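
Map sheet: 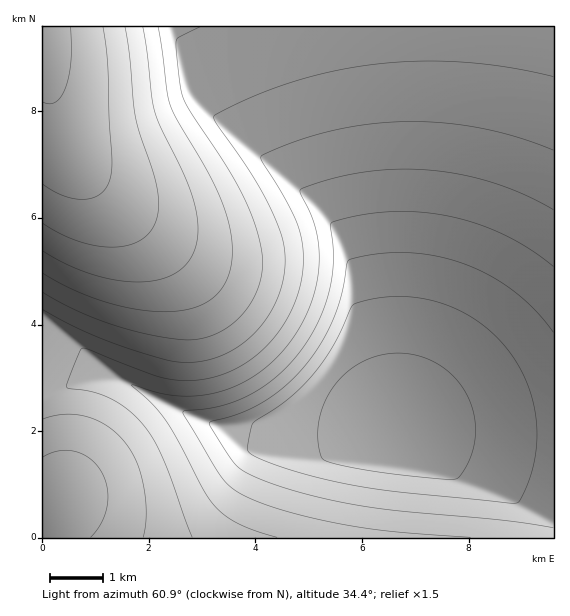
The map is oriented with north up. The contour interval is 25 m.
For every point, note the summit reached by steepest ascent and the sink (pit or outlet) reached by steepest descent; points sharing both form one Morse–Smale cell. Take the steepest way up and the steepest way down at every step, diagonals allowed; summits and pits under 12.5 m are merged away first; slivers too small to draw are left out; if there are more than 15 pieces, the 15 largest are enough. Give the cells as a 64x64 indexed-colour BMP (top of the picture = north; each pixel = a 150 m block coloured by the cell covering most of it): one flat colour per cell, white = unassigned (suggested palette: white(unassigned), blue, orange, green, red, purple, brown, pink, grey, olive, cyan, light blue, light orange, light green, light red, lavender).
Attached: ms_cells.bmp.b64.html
<image width="64" height="64" href="data:image/bmp;base64,Qk12CAAAAAAAAHYAAAAoAAAAQAAAAEAAAAABAAQAAAAAAAAIAAATCwAAEwsAABAAAAAAAAAA////ALR3HwAOf/8ALKAsACgn1gC9Z5QAS1aMAMJ34wB/f38AIr28AM++FwDox64AeLv/AIrfmACWmP8A1bDFACIiIiIiIiIiIiIiIiIiIiIiIiIiIiIiIiIiIiIiIiIiIiIiIiIiIiIiIiIiIiIiIiIiIiIiIiIiIiIiIiIiIiIiIiIiIiIiIiIiIiIiIiIiIiIiIiIiIiIiIiIiIiIiIiIiIiIiIiIiIiIiIiIiIiIiIiIiIiIiIiIiIiIiIiIiIiIiIiIiIiIiIiIiIiIiIiIiIiIiIiIiIiIiIiIiIiIiIiIiIiIiIiIiIiIiIiIiIiIiIiIiIiIiIiIiIiIiIiIiIiIiIiIiIiIiIiIiIiIiIiIiIiIiIiIiIiIiIiIiIiIiIiIiIiIiIiIiIiIiIiIiIiIiIiIiIiIiIiIiIiIiIiIiIiIiIiIiIiIiIiIiIiIiIiIiIiIiIiIiIiIiIiIiIiIiIiIiIiIiIiIiIiIiIiIiIiIiIiIiIiIiIiIiIiIiIiIiIiIiIiIiIiIiIiIiIiIiIiIiIiIiIiIiIiIiIiIiIiIiIiIiIiIiIiIiIiIiIiIiIiIiIiIiIiIiIiIiIiIiIiIiIiIiIiIiERERERIiIiIiIiIiIiIiIiIiIiIiIiIiIiIiIiIhEREREREREREREiIhEREREREREREiIiIiIiIiIiIiIRERERERERERERERERERERERERERESIiIiIiIiIiIhERERERERERERERERERERERERERERERIiIiIiIiIiIREREREREREREREREREREREREREREREREiIiIiIiIiEREREREREREREREREREREREREREREREREREiIiIiIhERERERERERERERERERERERERERERERERERERESIiIRERERERERERERERERERERERERERERERERERERERERERERERERERERERERERERERERERERERERERERERERERERERERERERERERERERERERERERERERERERERERERERERERERERERERERERERERERERERERERERERERERERERERERERERERERERERERERERERERERERERERERERERERERERERERERERERERERERERERERERERERERERERERERERERERERERERERERERERERERERERERERERERERERERERERERERERERERERERERERERERERERERERERERERERERERERERERERERERERERERERERERERERERERERERERERERERERERERERERERERERERERERERERERERERERERERERERERERERERERERERERERERERERERERERERERERERERERERERERERERERERERERERERERERERERERERERERERERERERERERERERERERERERERERERERERERERERERERERERERERERERERERERERERERERERERERERERERERERERERERERERERERERERERERERERERERERERERERERERERERERERERERERERERERERERERERERERERERERERERERERERERERERERERERERERERERERERERERERERERERERERERERERERERERERERERERERERERERERERERERERERERERERERERERERERERERERERERERERERERERERERERERERERERERERERERERERERERERERERERERERERERERERERERERERERERERERERERERERERERERERERERERERERERERERERERERERERERERERERERERERERERERERERERERERERERERERERERERERERERERERERERERERERERERERERERERERERERERERERERERERERERERERERERERERERERERERERERERERERERERERERERERERERERERERERERERERERERERERERERERERERERERERERERERERERERERERERERERERERERERERERERERERERERERERERERERERERERERERERERERERERERERERERERERERERERERERERERERERERERERERERERERERERERERERERERERERERERERERERERERERERERERERERERERERERERERERERERERERERERERERERERERERERERERERERERERERERERERERERERERERERERERERERERERERERERERERERERERERERERERERERERERERERERERERERERERERERERERERERERERERERERERERERERERERERERERERERERERERERERERERERERERERERERERERERERERERERERERERERERERERERERERERERERERERERERERERERERERERERERERERERERERERERERERERERERERERERERERERERERERERERERERERERERERERERERERERERERERERERERERERERERERERERERERERERERERERERERERERERERERERERERERERERERERERERERERERERERERERERERERERERERERERERERERERERERERERERERERERERERERERERERERERERERERERERERERERERERERERERERERERERERERERERERERERERERERERERERERERERERERERERERERERERERERERERERERERERERERERERERERERERERERERERERERERERERERERERERERERERERERERERERERERERERERERERERERERERERERERER"/>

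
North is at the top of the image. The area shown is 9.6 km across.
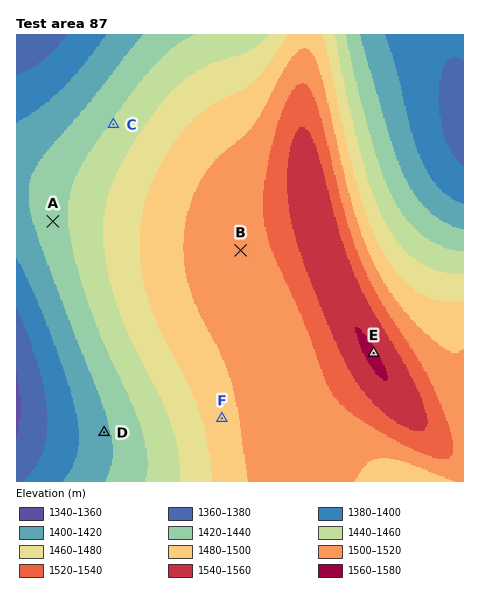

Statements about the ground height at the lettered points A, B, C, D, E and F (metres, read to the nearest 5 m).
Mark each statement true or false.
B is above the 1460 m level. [true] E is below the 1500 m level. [false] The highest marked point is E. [true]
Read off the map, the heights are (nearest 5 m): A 1430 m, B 1515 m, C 1440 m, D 1415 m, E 1560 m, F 1490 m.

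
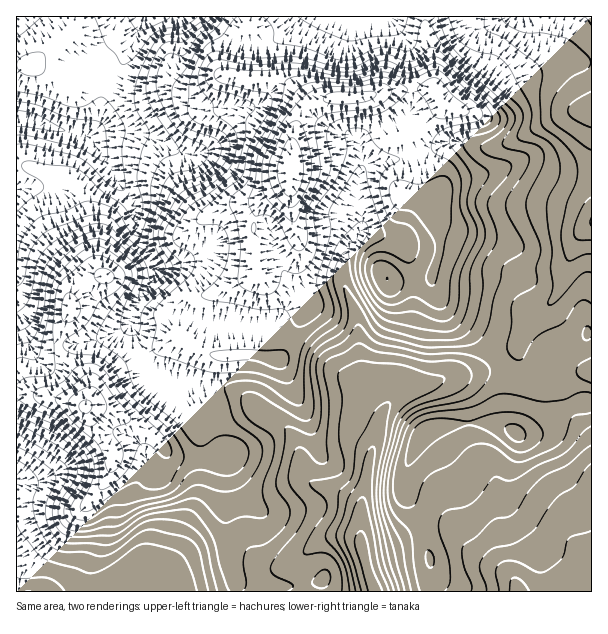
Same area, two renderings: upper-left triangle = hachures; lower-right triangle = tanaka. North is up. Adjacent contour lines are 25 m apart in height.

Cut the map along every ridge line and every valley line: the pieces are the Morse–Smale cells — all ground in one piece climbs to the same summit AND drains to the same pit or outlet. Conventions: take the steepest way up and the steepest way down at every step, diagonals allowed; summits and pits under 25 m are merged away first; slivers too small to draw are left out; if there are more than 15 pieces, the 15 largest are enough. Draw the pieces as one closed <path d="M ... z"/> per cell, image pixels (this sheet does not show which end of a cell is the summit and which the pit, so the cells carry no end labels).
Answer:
<path d="M431 88l-47 3-19 6-14 1-24 0-18 10-11 14-6 16-2 45-5 5-15 8-11 11-5 11-1 18 1 24 4 9-2 4-28 16-31 7-5 6-4 9-6 22 2 8-10-3-35 21 7 18 7 5 41 4 27 0 18 6 21 20 18 9 12 11 10 18 4 26 7 6 25 8 18 9 6 6 2-2 8-48 6-15 3-18 3-9 14-17 0-4-12-12-18-2-5-7-3-50-3-12-12-27 0-19 6-17 11-13 2-8-1-16-3-8 0-21 4-12 13-6 30-4 15-5-6-13-5-5 5-2 32-28-7-10z"/><path d="M27 392l-11 1 1 199 218-1 0-10-7-30-4-47 0-22 4-25-21 3-33-3-6-3-18-21-39-23-18-4-12 0-10-4z"/><path d="M231 76l-12 0-27 15-9 0-12-5-37 0-12-4-8-6-11 14-3 27-3 8-7 8-6 2 5 3 9 11 17 30 17 21 2 6 2 22 3 9 17 29 0 9-20 27-4 12 0 16 6 28 12-4 24-16 10 3-2-8 6-22 4-9 5-6 31-7 28-16 2-4-4-9-1-24 3-23 3-6 11-11 15-8 5-5 4-51 10-19 9-8-4-1-15-16-10-6-33-2z"/><path d="M591 403l-15 1-12 6-19 18-18 6-9 0-12-7-11-3-25-2-35 5-7 3-8 8-16 35-1 18 12 18 9 21 6 27 1 35 161-1z"/><path d="M138 358l-15 6-21 15-8 10-8 16 21 4 16 7 27 17 13 13 3 6 8 5 24 3 31-2-3 7-2 39 5 59 6 18 1 11 67 0-3-32 9-12 11-7 13-5 18 0 10 4-1-37-24-13-19-4-13-10-6-30-8-14-8-8-22-12-21-20-12-4-74-6-7-5z"/><path d="M21 118l-5 1 0 195 14 24 11 8 36-2 40-12 13-8 6-22 20-27-2-14-14-21-4-12-2-22-19-27-17-30-9-11z"/><path d="M528 162l-13 1-33 12-27 5-13 9-9 17 0 7 6 21 0 21-7 20 1 13 17 27 24 19 24 28 19-14 11-21 28-31 16-48 8-14 12-10-1-52-40-2z"/><path d="M425 16l-176 0-1 11-5 3-11 12-6 18 0 14 14 5 44 3 10 6 15 16 6 0 12-6 38-1 19-6 45-3 5 2 0-24-8-36z"/><path d="M498 362l-22 11-27 3-18 8-21 2-11 6-17 21-6 27-6 15-9 49 0 42 14 46 55-1-2-42-7-28-18-30 1-18 16-35 11-10 39-6 18 0 22 6-5-8 0-36z"/><path d="M419 154l-14 4-34 5-9 5-4 12 0 21 4 17-2 15 12-1 27 9 9 11 4 15 2 44-14 55 2 25 8-5 21-2 18-8 27-3 22-10-12-18-36-30-17-27-1-13 7-20 0-21-6-21 3-15-12-18z"/><path d="M591 16l-165 0 0 14 8 36 0 23 6 10 9 9 27 4 15-9 22-24 26-9 18-10 10-2 15 4 9 0z"/><path d="M591 224l-11 10-8 14-16 48-28 31-11 21-18 14 6 22 0 36 1 5 12 9 18-2 14-10 6-15-3-17 0-34 4-4 25-12 6-8 4 0z"/><path d="M567 58l-10 2-18 10-26 9-22 24-11 7-12 2-24-6-22 21-13 8 5 5 4 12 2 2 32-12 10 0 23 6 15-2 66-32 25-6 1-45z"/><path d="M372 232l-13 2-10 12-6 17 0 19 13 32 5 57 5 7 9 0 14 6 7 12 6-6-2-24 14-55-2-44-4-15-9-11z"/><path d="M248 16l-104 0-12 31-17 30 7 5 12 4 37 0 12 5 9 0 27-15 8 0-1-16 3-10 6-12 13-11z"/>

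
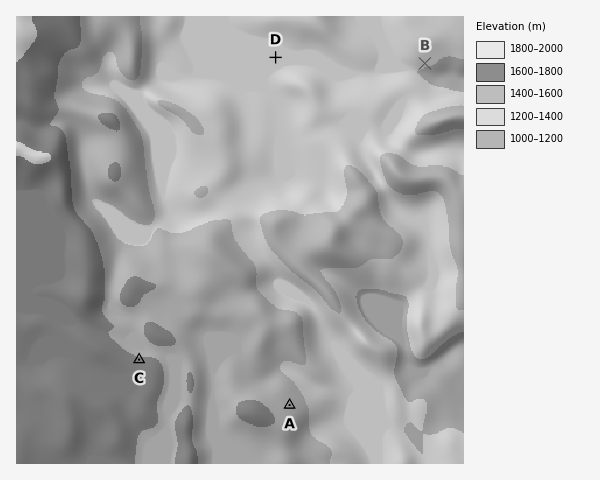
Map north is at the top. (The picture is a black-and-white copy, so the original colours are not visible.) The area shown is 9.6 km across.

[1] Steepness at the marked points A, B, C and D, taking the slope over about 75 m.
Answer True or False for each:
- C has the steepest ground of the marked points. False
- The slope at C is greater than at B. False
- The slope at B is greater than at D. True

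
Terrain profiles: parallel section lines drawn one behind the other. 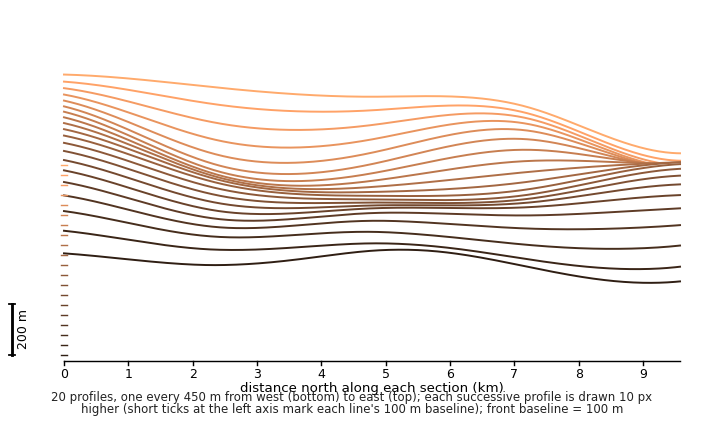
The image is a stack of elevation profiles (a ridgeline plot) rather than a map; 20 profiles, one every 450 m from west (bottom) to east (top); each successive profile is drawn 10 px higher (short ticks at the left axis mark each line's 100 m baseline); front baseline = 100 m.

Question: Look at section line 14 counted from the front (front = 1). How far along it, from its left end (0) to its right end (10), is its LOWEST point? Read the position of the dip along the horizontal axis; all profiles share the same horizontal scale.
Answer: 4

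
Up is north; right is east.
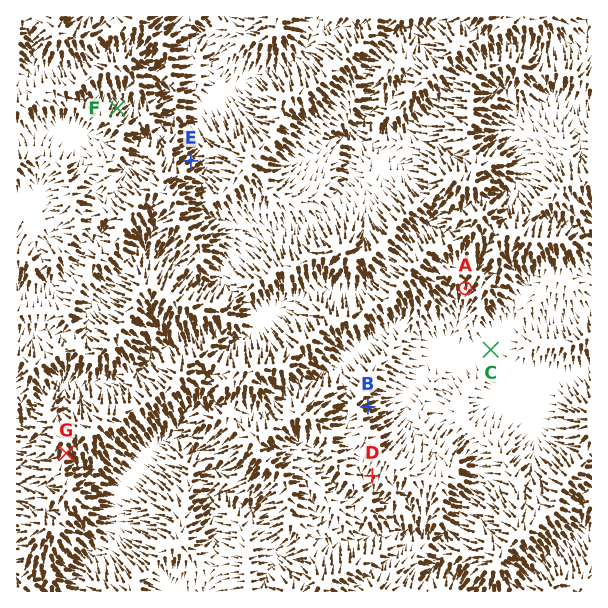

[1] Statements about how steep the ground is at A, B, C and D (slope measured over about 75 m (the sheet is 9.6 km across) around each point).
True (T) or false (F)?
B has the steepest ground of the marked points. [T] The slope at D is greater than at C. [T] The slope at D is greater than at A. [F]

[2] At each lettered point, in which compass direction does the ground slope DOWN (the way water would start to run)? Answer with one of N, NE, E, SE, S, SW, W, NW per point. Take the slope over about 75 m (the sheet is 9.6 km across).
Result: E NE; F NE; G SE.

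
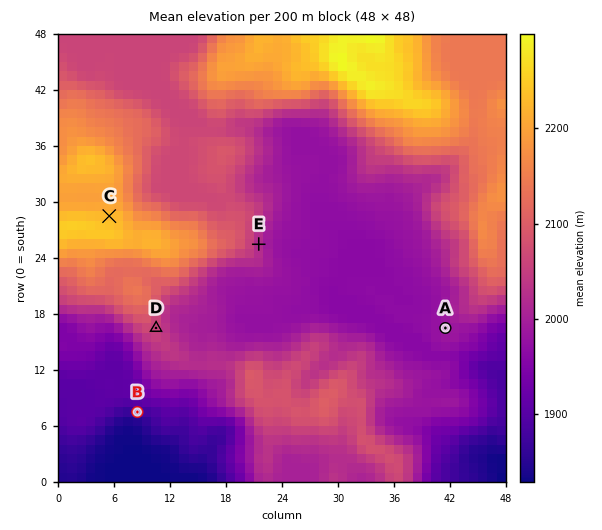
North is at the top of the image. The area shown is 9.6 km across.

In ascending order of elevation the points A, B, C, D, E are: B A E D C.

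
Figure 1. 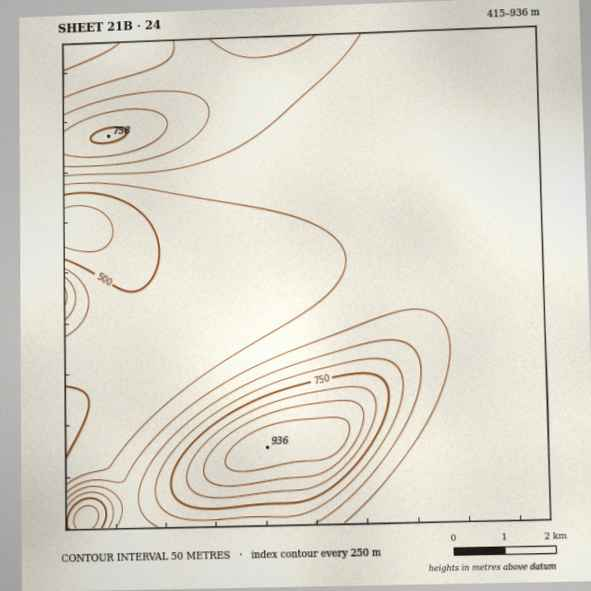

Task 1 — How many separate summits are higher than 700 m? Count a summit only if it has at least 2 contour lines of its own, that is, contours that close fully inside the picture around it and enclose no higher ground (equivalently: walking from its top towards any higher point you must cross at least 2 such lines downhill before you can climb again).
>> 1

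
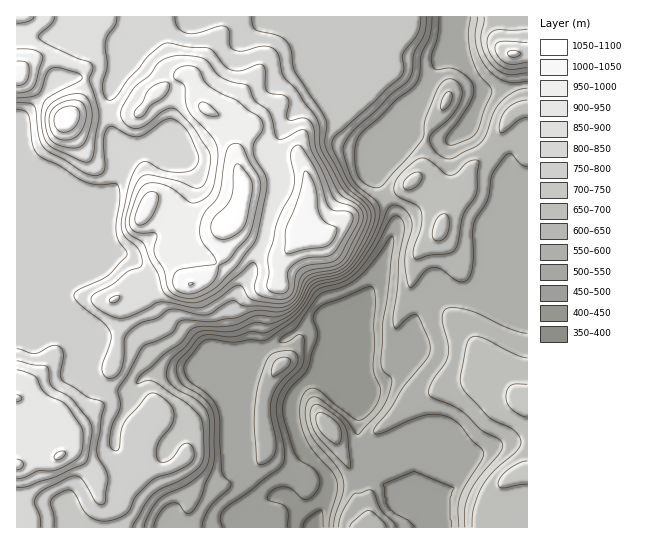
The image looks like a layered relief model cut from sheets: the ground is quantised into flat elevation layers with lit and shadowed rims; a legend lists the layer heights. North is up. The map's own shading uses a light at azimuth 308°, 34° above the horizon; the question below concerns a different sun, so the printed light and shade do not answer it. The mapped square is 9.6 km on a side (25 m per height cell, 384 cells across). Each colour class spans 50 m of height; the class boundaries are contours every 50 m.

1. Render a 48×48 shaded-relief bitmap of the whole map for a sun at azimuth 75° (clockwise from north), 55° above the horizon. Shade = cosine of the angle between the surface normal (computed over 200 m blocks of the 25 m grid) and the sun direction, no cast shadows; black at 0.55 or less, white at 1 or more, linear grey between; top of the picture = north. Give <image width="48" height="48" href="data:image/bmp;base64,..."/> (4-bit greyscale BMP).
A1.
<image width="48" height="48" href="data:image/bmp;base64,Qk32BAAAAAAAAHYAAAAoAAAAMAAAADAAAAABAAQAAAAAAIAEAAATCwAAEwsAABAAAAAAAAAAAAAAABEREQAiIiIAMzMzAERERABVVVUAZmZmAHd3dwCIiIgAmZmZAKqqqgC7u7sAzMzMAN3d3QDu7u4A////ALvLqYiJrMqZq7qpqqu5UCaKzbmZYjeZmavLmHeKvMuYq7qqmaqqciec25mZYjeZmau6l2eau7qYm7qqqqmZlTacypmZczaJmZmpl2iqqqqZqrqqqpiJpzabuZmZhTV4mYmIh3mqqqmZq7uqqpmapzerqZmZl0NXiKqIiJu6mqmZrNyomaqqlDm6mZmZmGRFeLqImsy6iaqZveyoeby5Umu5mZmZmHVVZ6mIm925iaqZvuyYad2mE6yomZmZmGZmZ5mZm93JiaqZveyXat2BBs2YmZmZhlZmZpmYm93JiJqqveyXa+xQK+2GiZmYZVZmZ5mYrMy6iJq7veyXfOtAfNyEWJmHZVZnd5qqzcu7qIq8zeuXe9tUvbmWRYiHdmZ3iKu8zLq7qIvMzcmYasuIu5mXRGiId3eIibvMu6mbuqzdy5mYaLupmZmXVWd3d3iImbvMupeKy7zduZmZZZq7mZmWV3d3d3iZmrqrupd6y6vMuZmZdXzcqZmFWJd3Zniaqqqauph6u6qrupmJiIrcqZmFWKh2ZnmqqqmZqZiJupmruWVoiaqruZmVSKhmZ4mqqqmZmZh4qpmrlTRneJqruZmFSJhmeJqqqpmZmYZXmZqoVGeIZWe8qZmWR5hniaqqmZmZmFRomalzNpmHQ0acuZmWRYh4maqZmZmZh2Z5qpYhR5mFM1iruZmXRHmImZmZmZmZiId4qoIEiqqVRYzadnmXU2mZmZmZmZmZmZh2inI3mruoZZzIM1mpY1mYiJmZmZmZmZmHd0JpmaqqdYqmRXm7cziYiaqZmZmZmZmYcxSJmIm7hmmXeLu8kyaIirqZmZmZmZmHQjaJh3irp2eIm8zMtRR4q7qZmZmZmZmDA3iJhWiryVZ5q8zMyCNYvLqZmZmZmZlxBZmZdWis2maKu73u2UNYvLqZmZmZmZmCBKuphmec23V6y73/2ERoq7qZmZmZmZmEApuql2aL3IVq3czux1eImrupmZmZmZiFEou7p0V63aVK3u3bhWmZmby5mYmZl2eHRIq7pjN63aVK7/7aZGmqmay5mZmYZFm6d6uphSN83ZVs7/7JhVi7qKu6mIh0NIvKiKqZdCON24WN/+25mFerqIqqh4YxN6zKiJmYYzWcyoeu/ty5mYesqHeah3QAWc3JaJmXQ1ebu6iu7bu5mYibqYZpmWIAa922WKqEI2iavMmd7LuqmZeKqoZHmlEAfO2mWKpzJYmrvMqs26qqqZdoq5dGmUMSa+63aJmFWKq8y7vNypmquphmrLhVeGeXac23VomXebu8y6vduZiauql1nMl2eKu6may4ZnmYmruru7zcqZiJqquXnMl2eLzKiKu5dmeIq8upq8zLmZiIq8y5m6YzV7zKmavKh2eJrMypm8zKmZiJq83LqXIBVqu7uqu7mHeZq8upmsy6mZiJqszLqEADiaq7qZq6mYiqqau6mru6mZiZmazMpyA4mpqqmZmqqZmqmZq7qqqpmZmZiKzdtzJpmZmrqZmqqpmqmZqruqqZmZmZiJztuEJpmQ=="/>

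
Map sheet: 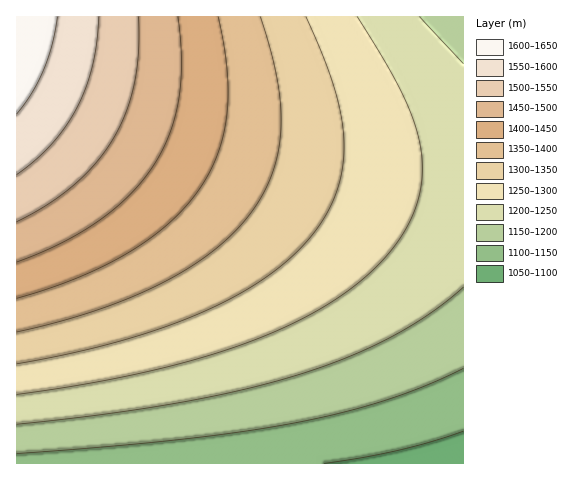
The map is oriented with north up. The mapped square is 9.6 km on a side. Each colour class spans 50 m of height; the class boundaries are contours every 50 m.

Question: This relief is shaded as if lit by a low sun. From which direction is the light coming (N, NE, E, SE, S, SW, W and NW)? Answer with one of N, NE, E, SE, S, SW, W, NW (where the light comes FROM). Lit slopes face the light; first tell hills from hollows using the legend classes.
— N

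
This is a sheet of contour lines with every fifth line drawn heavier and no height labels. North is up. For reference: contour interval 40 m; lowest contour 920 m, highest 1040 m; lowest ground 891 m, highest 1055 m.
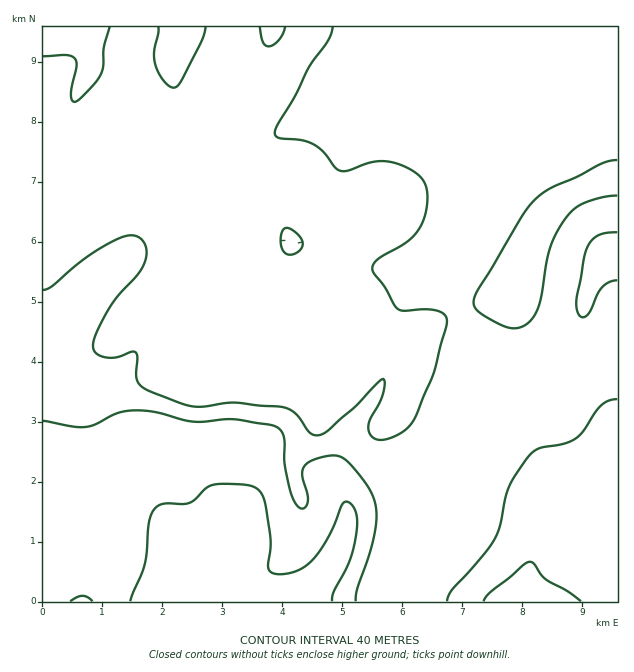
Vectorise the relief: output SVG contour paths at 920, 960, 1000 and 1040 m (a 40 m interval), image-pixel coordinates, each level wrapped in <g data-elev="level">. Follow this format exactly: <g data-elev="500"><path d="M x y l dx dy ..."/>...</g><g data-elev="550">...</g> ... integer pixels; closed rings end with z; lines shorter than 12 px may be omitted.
<g data-elev="920"><path d="M70 601l12-5 6 1 5 4"/><path d="M130 601l14-36 5-42 5-13 9-6 21 0 6-1 18-16 6-2 10-1 27 2 6 3 5 5 4 11 4 33-2 30 3 4 4 2 18-2 9-4 8-5 9-11 9-14 15-34 4-2 5 3 4 6 1 8-2 24-7 21-15 28-1 9"/><path d="M484 601l7-10 33-27 6-2 5 3 10 14 23 12 13 10"/></g><g data-elev="960"><path d="M447 601l5-12 27-29 15-20 6-14 9-39 20-31 10-8 24-4 12-5 8-7 18-26 7-5 9-2"/><path d="M43 421l30 6 12 0 10-3 24-11 20-3 18 2 36 10 40-3 41 7 6 3 3 6 2 7 0 21 5 27 6 15 6 4 5-4 1-6-6-24 2-9 7-5 14-5 10-1 8 3 9 8 15 20 7 12 2 12 0 12-2 16-16 50-2 13"/></g><g data-elev="1000"><path d="M43 290l9-4 28-24 26-17 19-9 6-1 6 1 6 5 3 6 0 8-2 9-6 10-19 20-9 13-14 26-3 13 4 8 10 4 11-1 13-5 5 0 1 6-1 20 3 6 4 4 34 14 16 4 10 1 30-4 51 4 12 7 14 19 7 2 11-5 28-24 21-23 6-4 2 3-2 11-4 10-10 18-1 6 2 6 4 5 9 2 12-4 12-7 9-12 17-41 13-49 1-8-4-6-9-3-10-1-20 2-6-2-4-5-9-17-11-14-2-5 2-4 4-5 29-17 12-13 5-10 3-12 0-12-2-11-5-7-7-6-12-6-12-3-16 0-24 8-9 1-5-3-12-17-9-6-12-5-22-2-5-3 0-5 3-6 17-28 15-30 18-26 5-13"/><path d="M290 255l-6-3-3-8 0-10 5-6 4 1 6 4 5 5 2 5-3 7z"/><path d="M617 232l-12 1-7 3-6 4-5 7-3 11-7 40 0 11 3 7 4 1 5-4 9-19 5-8 7-4 7-2"/><path d="M617 160l-15 3-25 14-24 10-11 6-9 8-11 15-45 75-3 10 2 8 11 9 21 9 10 1 9-4 6-7 5-10 11-57 6-15 10-16 9-10 9-5 19-7 15-1"/></g><g data-elev="1040"><path d="M43 56l24-1 8 3 2 8-6 30 2 5 3 1 16-16 9-13 2-7 1-18 6-21"/><path d="M158 27l0 6-4 19 1 12 8 16 6 6 4 2 5-2 4-7 20-38 4-14"/><path d="M260 27l3 16 3 3 3 0 5-1 6-6 5-12"/></g>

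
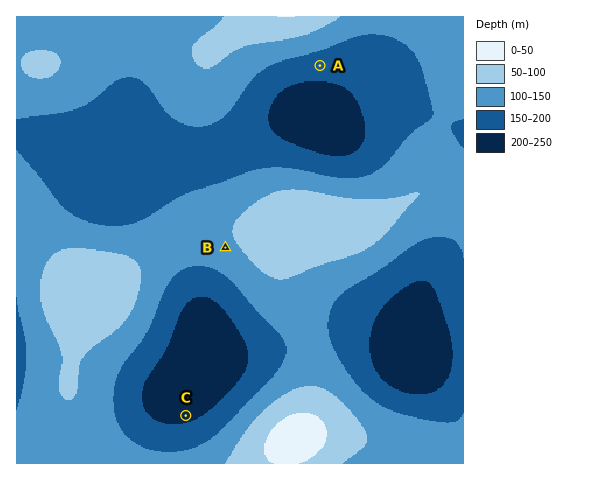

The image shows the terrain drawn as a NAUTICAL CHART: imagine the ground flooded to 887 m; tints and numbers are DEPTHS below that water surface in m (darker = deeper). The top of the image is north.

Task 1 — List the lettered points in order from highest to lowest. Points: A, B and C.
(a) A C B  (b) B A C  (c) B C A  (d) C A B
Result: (b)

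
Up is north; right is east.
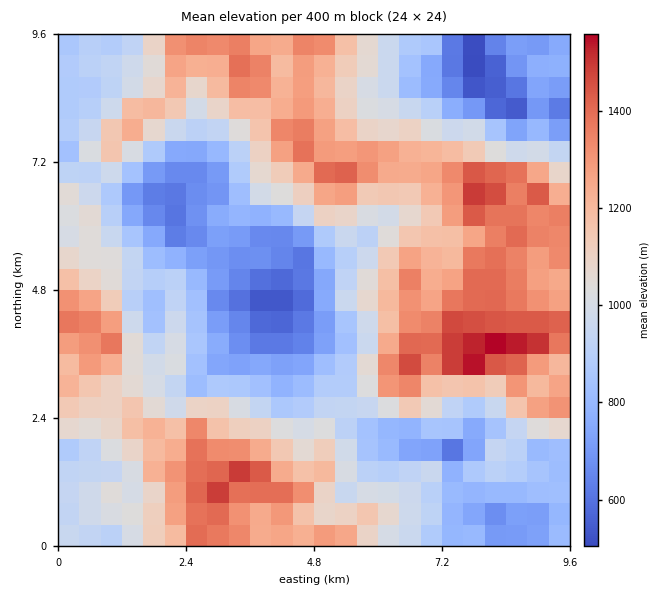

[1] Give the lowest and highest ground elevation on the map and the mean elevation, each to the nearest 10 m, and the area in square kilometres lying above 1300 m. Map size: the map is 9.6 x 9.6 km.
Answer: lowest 490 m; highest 1590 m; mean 1030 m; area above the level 16.8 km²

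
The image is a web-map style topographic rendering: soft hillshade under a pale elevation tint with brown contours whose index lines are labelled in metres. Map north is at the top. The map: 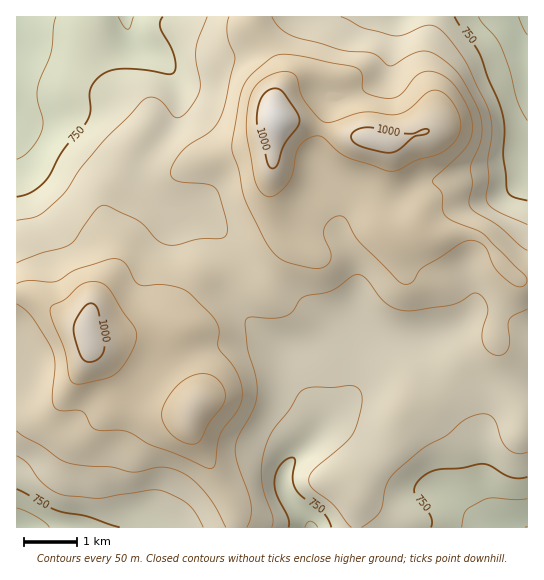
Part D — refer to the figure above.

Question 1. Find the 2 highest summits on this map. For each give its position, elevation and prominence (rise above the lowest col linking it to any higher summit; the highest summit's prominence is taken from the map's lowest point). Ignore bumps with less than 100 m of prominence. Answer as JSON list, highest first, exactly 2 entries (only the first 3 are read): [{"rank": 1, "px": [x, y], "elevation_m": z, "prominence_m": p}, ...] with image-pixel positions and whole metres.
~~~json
[{"rank": 1, "px": [277, 118], "elevation_m": 1044, "prominence_m": 403}, {"rank": 2, "px": [89, 339], "elevation_m": 1016, "prominence_m": 145}]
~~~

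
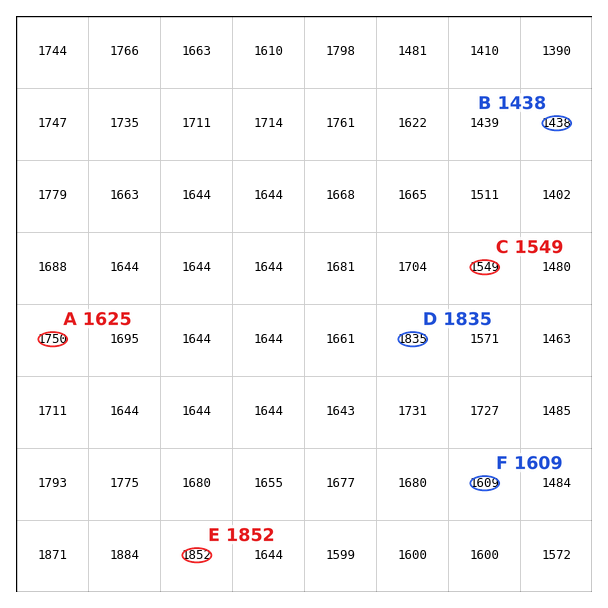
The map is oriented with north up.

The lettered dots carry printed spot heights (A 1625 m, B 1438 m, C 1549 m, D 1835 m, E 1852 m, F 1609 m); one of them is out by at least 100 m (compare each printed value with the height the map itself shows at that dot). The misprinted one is A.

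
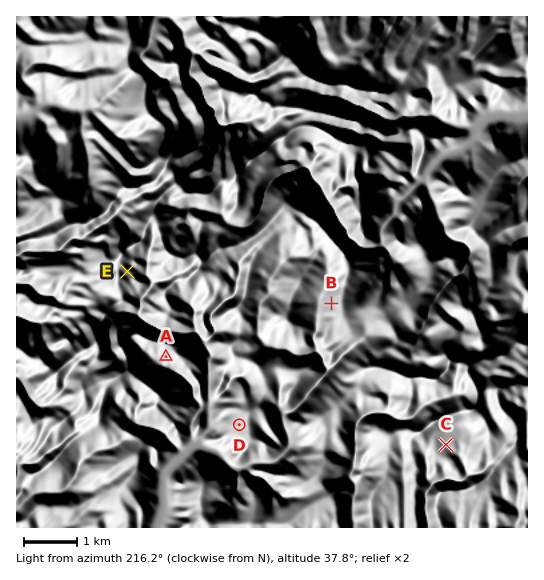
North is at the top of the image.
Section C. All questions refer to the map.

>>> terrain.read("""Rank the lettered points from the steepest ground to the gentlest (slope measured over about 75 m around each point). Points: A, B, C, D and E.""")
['A', 'E', 'D', 'B', 'C']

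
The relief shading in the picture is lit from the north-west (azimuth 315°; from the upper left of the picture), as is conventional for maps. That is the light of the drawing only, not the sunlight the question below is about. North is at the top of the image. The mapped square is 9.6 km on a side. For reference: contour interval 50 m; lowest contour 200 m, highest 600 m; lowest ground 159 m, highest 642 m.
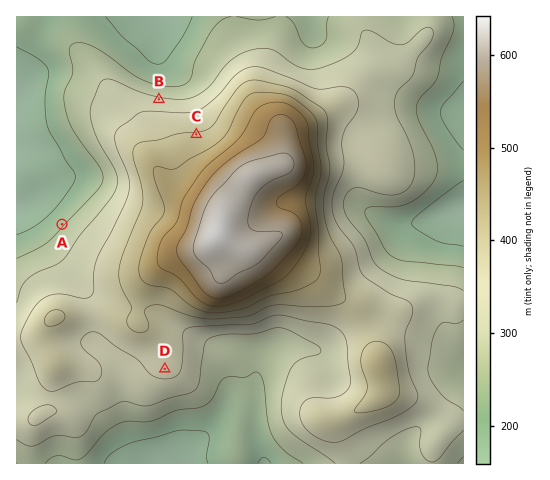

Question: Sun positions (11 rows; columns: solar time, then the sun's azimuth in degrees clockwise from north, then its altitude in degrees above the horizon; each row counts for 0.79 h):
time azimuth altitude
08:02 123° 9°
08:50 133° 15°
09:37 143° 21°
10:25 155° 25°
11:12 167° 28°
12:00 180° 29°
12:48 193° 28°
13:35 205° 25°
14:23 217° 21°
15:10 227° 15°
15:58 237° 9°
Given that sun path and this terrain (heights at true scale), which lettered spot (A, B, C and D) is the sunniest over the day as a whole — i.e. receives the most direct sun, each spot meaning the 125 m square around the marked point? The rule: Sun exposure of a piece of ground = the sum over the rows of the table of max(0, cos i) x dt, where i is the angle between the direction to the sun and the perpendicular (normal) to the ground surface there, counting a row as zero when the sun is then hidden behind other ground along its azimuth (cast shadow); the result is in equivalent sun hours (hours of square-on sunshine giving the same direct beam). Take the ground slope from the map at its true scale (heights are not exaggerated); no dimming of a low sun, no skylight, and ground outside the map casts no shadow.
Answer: D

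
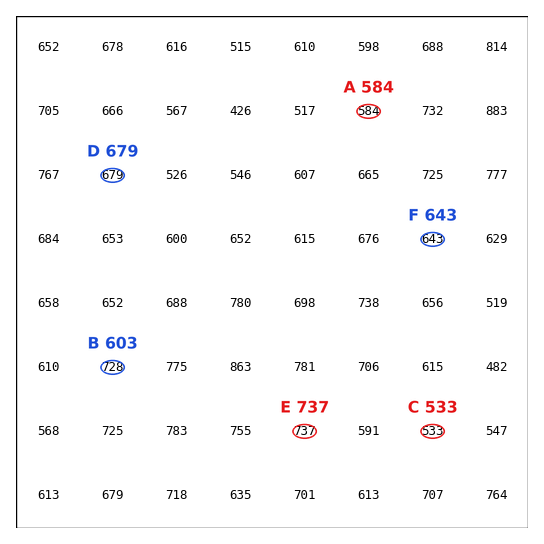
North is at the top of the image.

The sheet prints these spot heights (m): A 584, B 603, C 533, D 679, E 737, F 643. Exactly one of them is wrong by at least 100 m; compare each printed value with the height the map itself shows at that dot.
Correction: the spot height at B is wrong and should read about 728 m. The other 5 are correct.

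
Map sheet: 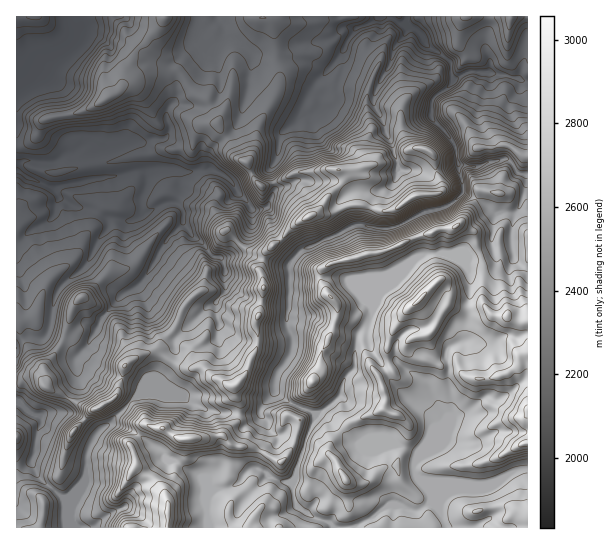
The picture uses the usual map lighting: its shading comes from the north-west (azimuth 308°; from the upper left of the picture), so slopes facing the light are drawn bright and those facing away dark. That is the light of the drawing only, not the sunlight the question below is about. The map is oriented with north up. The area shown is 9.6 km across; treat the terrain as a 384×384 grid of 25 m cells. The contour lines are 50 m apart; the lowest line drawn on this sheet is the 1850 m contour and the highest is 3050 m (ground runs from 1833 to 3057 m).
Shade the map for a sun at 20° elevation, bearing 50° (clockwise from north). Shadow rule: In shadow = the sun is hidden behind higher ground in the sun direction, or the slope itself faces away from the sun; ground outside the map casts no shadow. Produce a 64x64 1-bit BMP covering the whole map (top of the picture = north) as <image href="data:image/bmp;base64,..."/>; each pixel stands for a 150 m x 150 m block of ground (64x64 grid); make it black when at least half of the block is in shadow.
<image width="64" height="64" href="data:image/bmp;base64,Qk0+AgAAAAAAAD4AAAAoAAAAQAAAAEAAAAABAAEAAAAAAAACAAATCwAAEwsAAAIAAAAAAAAA////AAAAAAAB2AAAAAAAAAH5QAAGAAAAIP+AAAAAAAAg/wAAEwAAAAX7AAADwAAAGfgAAAOAAAA4/AAD24AAAHj8AAeRAAAcOHx49wgAAAc8PP/4CAAAAxwd/kAIAAAADgPgAAAAAAQOD4AAgA+ADj/sAAGADwAG/+AB4IgAAAD/AAfw/AAAAPgAB+D4CAMA4HAPwPgcA7DgcB+A8DgDAIA4GABwOAIAgDgAAHgwwACAEAAAPCWABIAQAAA8BAAAmBgAHHwEAAAcOAA8fAYAGAwQABx+BAAoDAAwHH8FAGAOABBofwAAAAYAAAx+AAAAAAAAPnwAAAAAAAA8PAAAAAAAADw8AAAAAAACPBjwAAAAAAbwAAgAAAAAB/8AAGAAAAAH0DgAPAAAAAfCP/AUAgAAB4b//4AAAAAGAsD/wAAAAAcPwH3wAAAAAD+AAH4AAAAHfoAAGYAAAAP+wAABgDgAA/xfAAGA4AAT+AcAgYMAAD/4AAHz/0AAPeAAAfP+AAABgAGBA4AAABwAAAEHAMeB3AAAAgcA5+OYAAACHwAB95AAAGYeAAADAAAAZAwAAQIAAAAgAAABwAAAABAAAAHAAAAAAAAAAMAAAAAAAxwAAAAAAAAD+AAAAAAAAQcYAAAAAAAAHhgAGAAAAAA8OAA4AAAAADwYADgAAAAAfhgAMAAAAAFsCA=="/>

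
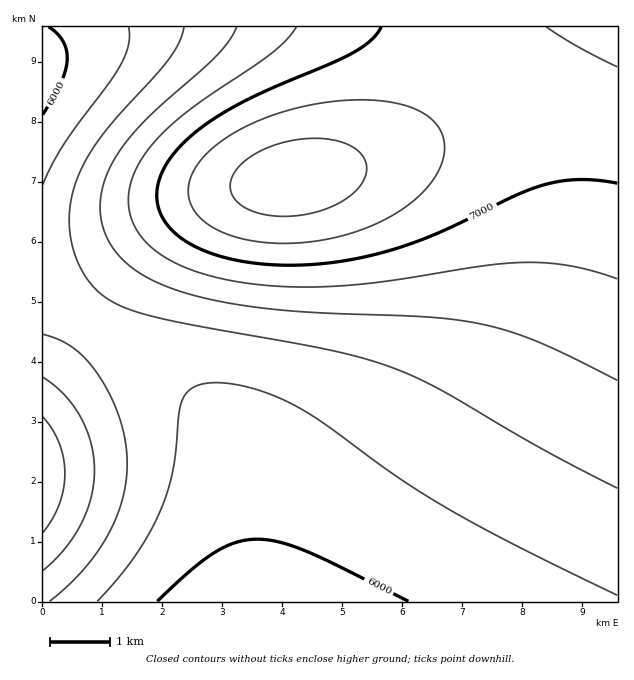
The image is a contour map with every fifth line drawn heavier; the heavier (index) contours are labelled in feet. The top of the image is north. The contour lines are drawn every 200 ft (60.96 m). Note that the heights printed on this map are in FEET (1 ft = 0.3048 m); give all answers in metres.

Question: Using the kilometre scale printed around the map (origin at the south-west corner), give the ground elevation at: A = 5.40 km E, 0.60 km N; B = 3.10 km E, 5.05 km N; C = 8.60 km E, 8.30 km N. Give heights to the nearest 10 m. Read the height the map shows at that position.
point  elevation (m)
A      1840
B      2020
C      2170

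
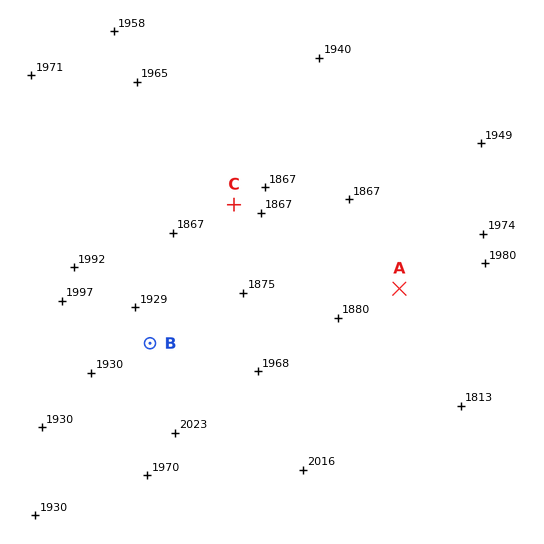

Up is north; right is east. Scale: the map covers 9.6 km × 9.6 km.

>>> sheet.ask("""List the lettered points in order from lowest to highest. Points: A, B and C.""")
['C', 'A', 'B']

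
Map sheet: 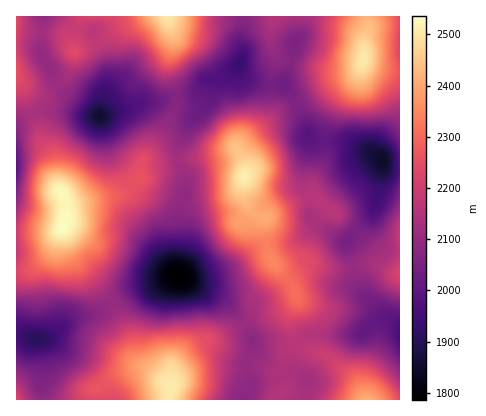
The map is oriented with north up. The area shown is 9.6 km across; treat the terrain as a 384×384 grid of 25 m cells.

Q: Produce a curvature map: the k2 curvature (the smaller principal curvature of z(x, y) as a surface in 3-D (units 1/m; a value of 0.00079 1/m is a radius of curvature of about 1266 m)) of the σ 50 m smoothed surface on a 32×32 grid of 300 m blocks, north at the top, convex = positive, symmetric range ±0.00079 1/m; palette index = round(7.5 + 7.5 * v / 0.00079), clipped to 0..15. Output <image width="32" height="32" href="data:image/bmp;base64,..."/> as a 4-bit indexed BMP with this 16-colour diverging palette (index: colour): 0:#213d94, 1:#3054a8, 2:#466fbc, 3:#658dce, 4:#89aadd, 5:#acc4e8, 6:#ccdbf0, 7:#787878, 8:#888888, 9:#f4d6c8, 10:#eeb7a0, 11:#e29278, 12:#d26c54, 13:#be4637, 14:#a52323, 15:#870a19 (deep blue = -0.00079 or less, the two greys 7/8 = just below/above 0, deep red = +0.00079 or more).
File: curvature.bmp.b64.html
<image width="32" height="32" href="data:image/bmp;base64,Qk12AgAAAAAAAHYAAAAoAAAAIAAAACAAAAABAAQAAAAAAAACAAATCwAAEwsAABAAAAAAAAAAlD0hAKhUMAC8b0YAzo1lAN2qiQDoxKwA8NvMAHh4eACIiIgAyNb0AKC37gB4kuIAVGzSADdGvgAjI6UAGQqHAFE0eaYzd3dVUkNphjNnmZkyQ3qERkurtmNERnVDJXmURGRERmlXiZZVNHhkRVWYZTV1MzWJdrp0JTRWdYZjd2YgEkZniFeHYndhN3ZnUhJVABFJZVdWeWa1QERDIgACUxZEA0VWZElaVDN3dDWHMkNZdDEjNDQlVAIGVmqFiVQxU0IzQ1UhIiAiVySLhlYiJog3eGUjMyIRRGJESFMzQ2qHSXllVEQkBGZVqVZWdFRZU4lWV4VEIRMgBqqEeVJnQzV1Y3p4MkRBWWFVNJgwZmF2nLdGg0NmQHiWMzAyAERSd4qrdEODdzFdtplzIkMQJXQ2iFY1ZEVBQyZ9gga7QAUyZXd0V5hTMmdkFkI3eEECOe22c2VmVBNYiEAiZ2RFAEqtl1NWuWMhaNyEEJdDZgAlVWYyRnZwQVJp2TBVZGUAUiNYMljJUUJ3RphgRWVBAEloVhJYdmMEbcZlIDQzEREndkMRNYdVAFzaNDEUIBMDM0MAACEkZSAFhVZRMzRXMkNWRAJDIjhUATRGUTV4qER2VXcTZzITNkQSIxFJabtFaSNkMVYlMRA0UjMEaVmYVWUAJmAhVXQgEQN3IohHukZRA9pjcCSYVSQBd1B1WatkMQeYRXMXjId0AGcwREaZZiQKYyVlNYiEcwR3QAZHdWdDFjMSUme4hCUjiVUVZ3up"/>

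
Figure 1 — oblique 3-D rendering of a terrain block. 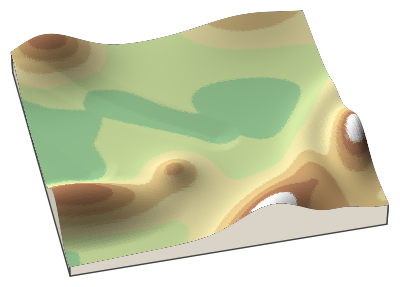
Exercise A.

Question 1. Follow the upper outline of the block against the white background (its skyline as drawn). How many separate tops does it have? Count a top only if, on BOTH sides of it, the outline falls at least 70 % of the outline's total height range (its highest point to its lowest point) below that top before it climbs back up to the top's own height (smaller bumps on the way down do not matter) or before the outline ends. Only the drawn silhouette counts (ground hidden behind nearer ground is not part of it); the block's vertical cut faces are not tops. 0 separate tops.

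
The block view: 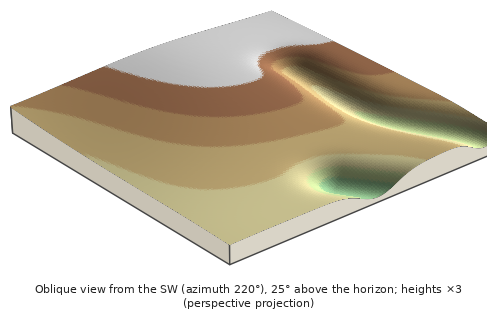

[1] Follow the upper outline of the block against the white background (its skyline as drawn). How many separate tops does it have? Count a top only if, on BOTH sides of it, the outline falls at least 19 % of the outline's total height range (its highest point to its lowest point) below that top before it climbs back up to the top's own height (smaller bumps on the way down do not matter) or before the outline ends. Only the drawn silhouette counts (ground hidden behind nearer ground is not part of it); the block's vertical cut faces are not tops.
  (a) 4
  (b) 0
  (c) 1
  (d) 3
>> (c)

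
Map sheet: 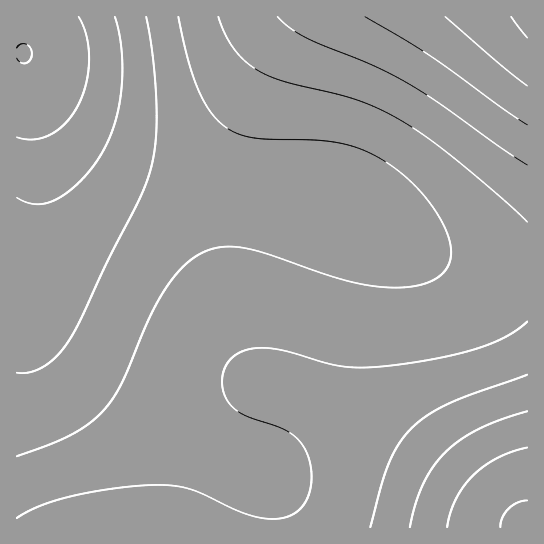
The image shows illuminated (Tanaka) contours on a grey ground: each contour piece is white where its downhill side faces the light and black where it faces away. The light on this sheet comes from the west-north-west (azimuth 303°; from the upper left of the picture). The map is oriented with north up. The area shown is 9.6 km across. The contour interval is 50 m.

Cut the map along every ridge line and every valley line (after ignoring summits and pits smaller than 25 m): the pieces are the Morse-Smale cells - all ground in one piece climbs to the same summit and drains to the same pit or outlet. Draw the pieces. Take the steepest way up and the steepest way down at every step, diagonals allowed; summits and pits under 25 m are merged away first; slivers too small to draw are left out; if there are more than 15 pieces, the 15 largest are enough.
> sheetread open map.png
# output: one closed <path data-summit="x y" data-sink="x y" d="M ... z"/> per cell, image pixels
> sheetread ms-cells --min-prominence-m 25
<path data-summit="522 523" data-sink="23 53" d="M26 63l-1 8 8 52 4 46 0 73-5 72 7 20 16 21 40 33 59 39 64 33 44 19 7 8 3 8 3 33 253-1-1-255-44-1-34-8-28-12-64-39-22-9-26-6-123-16-35-8-26-9-35-19-33-28-22-32z"/><path data-summit="527 17" data-sink="23 53" d="M527 16l-510 0-1 37 8 1 11 31 22 32 33 28 35 19 26 9 35 8 123 16 26 6 22 9 64 39 28 12 34 8 44 1z"/><path data-summit="106 527" data-sink="23 53" d="M23 53l-7 1 0 473 258 1-1-27-4-14-7-8-24-10-57-28-55-32-56-41-17-15-14-19-7-20 5-72 0-73z"/>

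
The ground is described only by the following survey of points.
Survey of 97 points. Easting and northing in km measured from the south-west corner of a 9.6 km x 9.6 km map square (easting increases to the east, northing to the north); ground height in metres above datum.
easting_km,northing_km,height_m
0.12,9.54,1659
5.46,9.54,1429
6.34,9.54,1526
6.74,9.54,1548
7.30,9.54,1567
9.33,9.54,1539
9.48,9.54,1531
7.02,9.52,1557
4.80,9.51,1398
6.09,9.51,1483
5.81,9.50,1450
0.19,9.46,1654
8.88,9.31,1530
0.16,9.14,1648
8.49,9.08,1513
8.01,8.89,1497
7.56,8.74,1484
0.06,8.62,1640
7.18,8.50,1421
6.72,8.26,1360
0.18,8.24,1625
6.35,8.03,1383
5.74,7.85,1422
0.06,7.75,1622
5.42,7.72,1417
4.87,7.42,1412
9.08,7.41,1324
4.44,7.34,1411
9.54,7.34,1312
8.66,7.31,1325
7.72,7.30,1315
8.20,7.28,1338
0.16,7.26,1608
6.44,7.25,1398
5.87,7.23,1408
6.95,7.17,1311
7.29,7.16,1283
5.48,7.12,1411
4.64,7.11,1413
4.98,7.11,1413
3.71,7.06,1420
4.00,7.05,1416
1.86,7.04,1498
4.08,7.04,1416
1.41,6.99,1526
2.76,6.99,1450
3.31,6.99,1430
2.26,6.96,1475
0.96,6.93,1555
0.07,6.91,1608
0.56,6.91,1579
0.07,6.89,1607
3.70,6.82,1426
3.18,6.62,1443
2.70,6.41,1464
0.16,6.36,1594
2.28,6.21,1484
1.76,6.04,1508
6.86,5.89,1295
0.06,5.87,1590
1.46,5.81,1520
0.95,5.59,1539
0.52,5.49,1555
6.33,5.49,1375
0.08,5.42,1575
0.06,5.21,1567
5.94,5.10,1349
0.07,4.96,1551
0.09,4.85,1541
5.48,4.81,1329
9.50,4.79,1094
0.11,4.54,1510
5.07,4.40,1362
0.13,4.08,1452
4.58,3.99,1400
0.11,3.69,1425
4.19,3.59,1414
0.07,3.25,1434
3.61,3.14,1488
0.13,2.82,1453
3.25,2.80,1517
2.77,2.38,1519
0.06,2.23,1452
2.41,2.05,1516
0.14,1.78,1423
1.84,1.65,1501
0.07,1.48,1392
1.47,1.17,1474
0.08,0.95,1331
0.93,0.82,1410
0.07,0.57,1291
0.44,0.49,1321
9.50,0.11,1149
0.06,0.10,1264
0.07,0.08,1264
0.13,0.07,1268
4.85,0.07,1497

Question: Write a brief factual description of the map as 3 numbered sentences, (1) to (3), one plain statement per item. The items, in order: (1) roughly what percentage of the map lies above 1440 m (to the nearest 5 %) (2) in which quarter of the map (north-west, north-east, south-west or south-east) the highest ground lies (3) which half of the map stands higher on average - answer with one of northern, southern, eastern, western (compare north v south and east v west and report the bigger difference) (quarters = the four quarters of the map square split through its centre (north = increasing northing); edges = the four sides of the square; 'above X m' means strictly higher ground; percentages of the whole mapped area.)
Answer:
(1) Ground above 1440 m makes up about 45 % of the sheet.
(2) Look to the north-west quarter for the highest ground.
(3) On average the western half of the map is the higher ground.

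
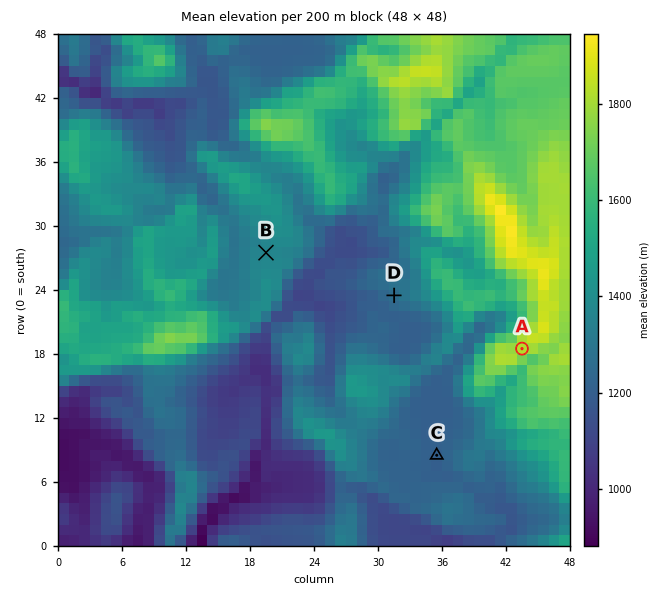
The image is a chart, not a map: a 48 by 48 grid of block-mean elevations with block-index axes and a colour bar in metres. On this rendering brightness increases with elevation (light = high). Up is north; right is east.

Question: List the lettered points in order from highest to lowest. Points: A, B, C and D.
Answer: A B D C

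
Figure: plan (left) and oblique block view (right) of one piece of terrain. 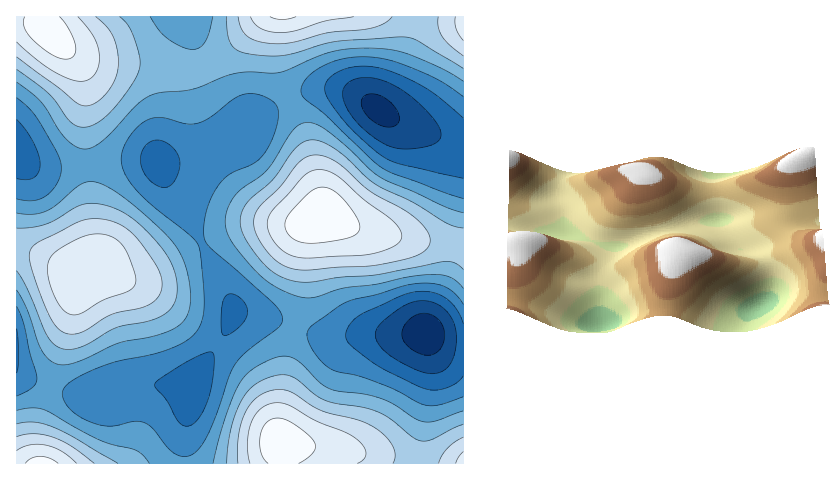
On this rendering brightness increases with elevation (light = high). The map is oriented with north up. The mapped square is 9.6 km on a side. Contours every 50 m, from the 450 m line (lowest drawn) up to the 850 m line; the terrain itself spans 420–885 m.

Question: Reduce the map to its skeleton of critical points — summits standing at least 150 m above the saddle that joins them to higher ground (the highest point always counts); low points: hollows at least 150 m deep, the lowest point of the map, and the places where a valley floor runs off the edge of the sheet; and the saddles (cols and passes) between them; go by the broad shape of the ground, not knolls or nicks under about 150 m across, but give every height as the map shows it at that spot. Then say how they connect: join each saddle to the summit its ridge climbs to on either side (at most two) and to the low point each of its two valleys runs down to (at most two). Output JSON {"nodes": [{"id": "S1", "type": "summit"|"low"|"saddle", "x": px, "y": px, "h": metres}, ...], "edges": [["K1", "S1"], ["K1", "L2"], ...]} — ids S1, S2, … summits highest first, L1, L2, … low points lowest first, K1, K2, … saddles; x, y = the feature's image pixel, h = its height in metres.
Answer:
{"nodes": [
{"id": "S1", "type": "summit", "x": 283, "y": 445, "h": 885},
{"id": "S2", "type": "summit", "x": 320, "y": 216, "h": 885},
{"id": "S3", "type": "summit", "x": 46, "y": 28, "h": 880},
{"id": "S4", "type": "summit", "x": 41, "y": 463, "h": 869},
{"id": "S5", "type": "summit", "x": 283, "y": 17, "h": 859},
{"id": "S6", "type": "summit", "x": 89, "y": 266, "h": 847},
{"id": "L1", "type": "low", "x": 426, "y": 333, "h": 420},
{"id": "L2", "type": "low", "x": 378, "y": 110, "h": 433},
{"id": "K1", "type": "saddle", "x": 454, "y": 244, "h": 723},
{"id": "K2", "type": "saddle", "x": 201, "y": 67, "h": 661},
{"id": "K3", "type": "saddle", "x": 89, "y": 165, "h": 637},
{"id": "K4", "type": "saddle", "x": 49, "y": 386, "h": 612},
{"id": "K5", "type": "saddle", "x": 288, "y": 99, "h": 610},
{"id": "K6", "type": "saddle", "x": 295, "y": 327, "h": 607},
{"id": "K7", "type": "saddle", "x": 201, "y": 243, "h": 599},
{"id": "K8", "type": "saddle", "x": 208, "y": 152, "h": 567},
{"id": "K9", "type": "saddle", "x": 218, "y": 344, "h": 553}],
"edges": [["K1", "S2"], ["K1", "L1"], ["K1", "L2"], ["K2", "S3"], ["K2", "S5"], ["K2", "L1"], ["K3", "S3"], ["K3", "S6"], ["K3", "L1"], ["K4", "S4"], ["K4", "S6"], ["K4", "L1"], ["K5", "S2"], ["K5", "S5"], ["K5", "L1"], ["K5", "L2"], ["K6", "S2"], ["K6", "S1"], ["K6", "L1"], ["K7", "S2"], ["K7", "S6"], ["K7", "L1"], ["K8", "S2"], ["K8", "S3"], ["K8", "L1"], ["K9", "S1"], ["K9", "S6"], ["K9", "L1"]]}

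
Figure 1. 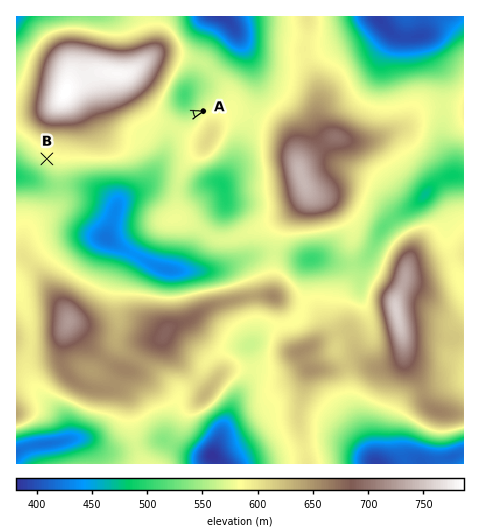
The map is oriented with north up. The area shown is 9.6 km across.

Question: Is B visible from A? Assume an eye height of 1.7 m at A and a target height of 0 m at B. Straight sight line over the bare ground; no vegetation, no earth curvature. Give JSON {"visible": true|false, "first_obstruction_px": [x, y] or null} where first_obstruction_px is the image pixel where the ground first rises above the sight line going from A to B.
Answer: {"visible": false, "first_obstruction_px": [166, 122]}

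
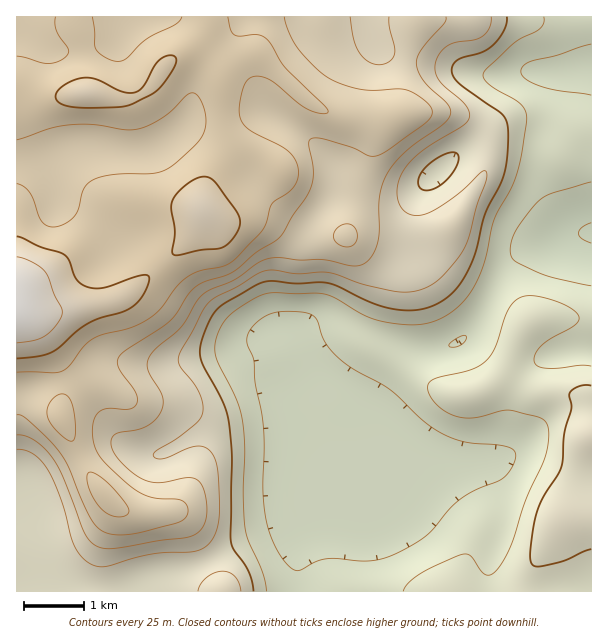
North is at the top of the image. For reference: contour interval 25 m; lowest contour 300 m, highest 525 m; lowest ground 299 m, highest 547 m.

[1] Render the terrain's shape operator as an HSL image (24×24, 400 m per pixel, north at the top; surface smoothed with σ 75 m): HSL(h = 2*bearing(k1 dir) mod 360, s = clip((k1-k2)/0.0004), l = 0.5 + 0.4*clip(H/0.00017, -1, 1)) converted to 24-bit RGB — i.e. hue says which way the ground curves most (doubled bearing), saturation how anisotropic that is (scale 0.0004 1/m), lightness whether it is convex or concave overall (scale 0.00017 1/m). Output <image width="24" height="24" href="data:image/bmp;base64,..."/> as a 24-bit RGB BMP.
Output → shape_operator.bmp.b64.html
<image width="24" height="24" href="data:image/bmp;base64,Qk32BgAAAAAAADYAAAAoAAAAGAAAABgAAAABABgAAAAAAMAGAAATCwAAEwsAAAAAAAAAAAAAeXp0emZufEo+r6MhT2EpSGU5QHRGPbSN4uzX5cnKRCKZRjuGdI6ai6KpdICuZ3K1h4q6t6K7rJGVPkiCslylx4BQc3NCandKdnSIdUmItDJ63ZFZi3QwO04dPFMZLZMFI80Aw7ZQWidsXlN2aYtqgodlcHVcVXJSVHtWkXFovnpyTF5/NjV/4ouVq4R+cXpmdG+CTixztiuO5bGkz7vdm5/ikavauujKPth7OnFaTjNjc2p5en9ygH5wfn1zbnxrWHdaVnFdqpJ/qXWZHS9gzYKN066wkIG0cWN4NBJFpDZZ3PfU0fX6nKH93c/27N/jjp2sMz5sPjdteHR/f35/f39+f39/fX9+dH96XYB0Y5Vjond3JjF0cIWy28u9kIetXD5eIwosovCjzP/WZsDMNi1irld/7KWhyoyANDdpNThtdnZ/f35/f39/f4B/f39/fX9/cn94Z4FifINiPVVrR4yM2al/n31QIRIeJU9g0P/MY+gvKA4LJB8PO1ojzqRQ47KYS0CMMTZydHV/f35/f39/f4B/f39/f3x9fXNxgHxkeIBgS2paLVVVx2FO2ZVhFA+Dq/XS2P/MSRYkYBsbXJY9MX9HZ5tA296LXEiVOzN3dHSAfn5/gH9/f4B/f3p8f19pfz85jXkyZH07YmpKIEE0RJJw7eneBzLt2PPf2IZ3eiKFnbLKr8/bVm68er6krditZzaVVD57eHaAf36AgX5+f3h4e15qfDljuViS0661fLm5S26dXmWoH6lomOBDG0IZeb0luGxddILDoNbIfIWyc2Gup9KymWyncyZ1blZ3d3x6fnp+gWtsfVZUelRpXKDIst3x0tHz57zxWHDIbqvcmKnlvMTdVpFMNbsgMJUtZXpCmYooX2AhTnAqis0sVDJJdj97gXCMeXqGfmV6h1Jni6J2fMe6SsOQNIIyUWA8rkNl3Il3KXclMVYggqEpp6/LqL3HdYBKTEowoIY8nItFXZ8uXK4nITIvQF1Tan5vg22BeVqJf4KkpLVzg10sZVMYSWYZG0oeOFtb4JeKwnFvQnhTdIxApbjAoJDJwZLroHrosqjMqqa8v8ewmJhXLyseHkMbOk4oXFwpS1QwaEQlfjsVnWo7o7Fqe7NcIINJEFZXiryO5M/knJTcfoHSra+bbKOQSn2ieVfH5bHn2JzGx29zshhMiz8lHGseFCMngG0jKDsZW2AxfNOZpc7fu7fb1LrQcriOBlteMrhykbaBjHmee2ydt7jKwIXFeU96OlNHgYJW0Hai53+/1VPk8tnvfH3QDS2Bsr3hf2vgcc3SeuyfPqije3OVyIKU38WkGHeBJ4JjbpNJbGxNdWlRpLBSiER7x12Ve1mBV25UaHRWvmaJxYC51r3M7KbrM4PoK8PieFnm3N3vwd3bN1aTWViRumaR+PLTLHuSLUthdINPVGNLdHVZt7RKMzlBllZPnV5vhnB5YHmBb2COxLqposfBvKTUyHfROnpsG3RttMKH0ZKCQYKkKGjSnH/h/NXPmDVaHjxKjXltZ2tYYmxPtIN4TUJzan2OkJGwkZ2/c4TEZXPC1NTCn7GHekZz1Sdqz8SHGXN6UXdA2rdnW6k2Dy8nJ1BK9pOY/77JHGV2SEeElmB0anx2kXpaXF59X5qCZZxpe5NiWXdXV2hyvqJ+wGdeYTVle5i85e3eLh2YUEJs1ppr3584DiURCygWNm4t/9jMblXOHR5xrJSneIGpg4dRWnBIY3NCb2g1d3AqUGwvOWhCkpFUuXZjaYO2jdzEz01NTQkxcmw/rKxi7p+eokhRDzcbBi0W2O921XNzFydwmZOokXWep3CnnUhbb140anM4kbBcY59QK3JIRmlUu8RoTa1KYjwpYw0ZqFnBp9TjZ3/O4bzj8NT3xcX2MMD/bOrV2JnGKDCXb5KhkIqrXliyroro39X2zN74mJvt3KTUVaCgL0tkydSPgVdOYyxgiNTHsfHsa3y6X3W+naPIy+Pmv9HvenHoR0a2r2Shh0q6amSTi4F0b5eoQpibmMV7u259YjJ924iu1JOvKmqMssaWo0WhYcLCm+jBd0+Cd3xWTG9Pc2hB9dojWFYOKxoIPjoGOEMVTUIlcXA7eoJOg2RVaFRBf5czeYA+OlRcbqyW5LfTm23GWJGEkni8stq/T4dycjtKgZZcX0tabEdH6qVWlikoaylDpMxaLGtZR25IWo5SaXlVcl9/i3yVoKyUdIuHVHN1RHo8eXU4wGZUfKVwRIBayLZTZjdlnm9ufZl0VEl4bleR1L61to3fnpjr4ObrOUfteovVeoXGfnvA"/>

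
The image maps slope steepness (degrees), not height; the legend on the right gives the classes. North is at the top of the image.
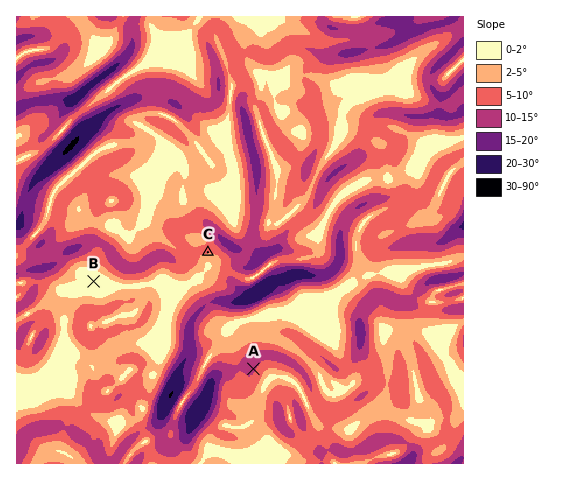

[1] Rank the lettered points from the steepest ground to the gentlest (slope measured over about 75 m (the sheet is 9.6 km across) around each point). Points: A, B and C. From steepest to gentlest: A C B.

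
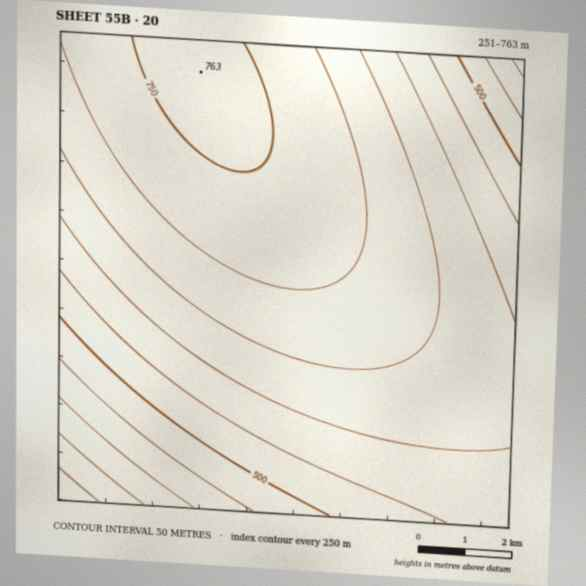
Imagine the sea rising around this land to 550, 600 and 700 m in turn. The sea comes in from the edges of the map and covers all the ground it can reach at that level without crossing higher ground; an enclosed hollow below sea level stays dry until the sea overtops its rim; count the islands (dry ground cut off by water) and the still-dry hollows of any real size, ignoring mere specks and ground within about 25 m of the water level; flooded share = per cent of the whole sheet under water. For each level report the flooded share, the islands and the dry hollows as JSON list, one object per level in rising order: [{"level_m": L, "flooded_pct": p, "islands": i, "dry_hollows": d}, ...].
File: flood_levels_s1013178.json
[{"level_m": 550, "flooded_pct": 20, "islands": 0, "dry_hollows": 0}, {"level_m": 600, "flooded_pct": 36, "islands": 0, "dry_hollows": 0}, {"level_m": 700, "flooded_pct": 76, "islands": 0, "dry_hollows": 0}]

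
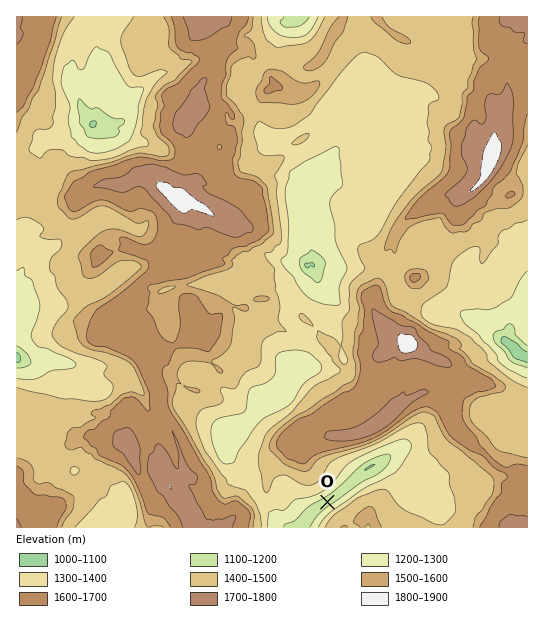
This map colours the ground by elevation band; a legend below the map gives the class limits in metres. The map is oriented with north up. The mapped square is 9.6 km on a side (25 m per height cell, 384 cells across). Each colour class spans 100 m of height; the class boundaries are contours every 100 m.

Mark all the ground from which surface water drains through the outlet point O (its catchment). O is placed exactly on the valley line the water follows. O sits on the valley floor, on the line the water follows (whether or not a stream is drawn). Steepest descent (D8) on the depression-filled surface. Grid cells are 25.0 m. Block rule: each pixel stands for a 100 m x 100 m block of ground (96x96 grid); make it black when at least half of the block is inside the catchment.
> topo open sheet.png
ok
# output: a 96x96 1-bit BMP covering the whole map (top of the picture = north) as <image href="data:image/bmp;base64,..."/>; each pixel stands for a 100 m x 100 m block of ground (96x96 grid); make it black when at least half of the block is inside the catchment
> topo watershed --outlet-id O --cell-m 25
<image width="96" height="96" href="data:image/bmp;base64,Qk2+BAAAAAAAAD4AAAAoAAAAYAAAAGAAAAABAAEAAAAAAIAEAAATCwAAEwsAAAIAAAAAAAAA////AAAAAAAAAAAAAAAAAB////8AAAAAAAAAAx////8AAAAAAAAAB/////8AAAAAAAAAD/////8AAAAAAAAAH/////8AAAAAAAAAP/////8AAAAAAAAAf/////8AAAAAAAAAf/////8AAAAAAAAA//////8AAAAAAAAB//////4AAAAAAAAB//////gAAAAAAAAD/////8AAAAAAAAAD/////4AAAAAAAAAH/////wAAAAAAAAAH/////gAAAAAAAAAD////+AAAAAAAAAAA////8AAAAAAAAAAAAf//8AAAAAAAAAAAAD//4AAAAAAAAAAAAA//4AAAAAAAAAAAAAP/wAAAAAAAAAAAAAH/wAAAAAAAAAAAAAH/gAAAAAAAAAAAAAB/gAAAAAAAAAAAAAA/AAAAAAAAAAAAAAAEAAAAAAAAAAAAAAAAAAAAAAAAAAAAAAAAAAAAAAAAAAAAAAAAAAAAAAAAAAAAAAAAAAAAAAAAAAAAAAAAAAAAAAAAAAAAAAAAAAAAAAAAAAAAAAAAAAAAAAAAAAAAAAAAAAAAAAAAAAAAAAAAAAAAAAAAAAAAAAAAAAAAAAAAAAAAAAAAAAAAAAAAAAAAAAAAAAAAAAAAAAAAAAAAAAAAAAAAAAAAAAAAAAAAAAAAAAAAAAAAAAAAAAAAAAAAAAAAAAAAAAAAAAAAAAAAAAAAAAAAAAAAAAAAAAAAAAAAAAAAAAAAAAAAAAAAAAAAAAAAAAAAAAAAAAAAAAAAAAAAAAAAAAAAAAAAAAAAAAAAAAAAAAAAAAAAAAAAAAAAAAAAAAAAAAAAAAAAAAAAAAAAAAAAAAAAAAAAAAAAAAAAAAAAAAAAAAAAAAAAAAAAAAAAAAAAAAAAAAAAAAAAAAAAAAAAAAAAAAAAAAAAAAAAAAAAAAAAAAAAAAAAAAAAAAAAAAAAAAAAAAAAAAAAAAAAAAAAAAAAAAAAAAAAAAAAAAAAAAAAAAAAAAAAAAAAAAAAAAAAAAAAAAAAAAAAAAAAAAAAAAAAAAAAAAAAAAAAAAAAAAAAAAAAAAAAAAAAAAAAAAAAAAAAAAAAAAAAAAAAAAAAAAAAAAAAAAAAAAAAAAAAAAAAAAAAAAAAAAAAAAAAAAAAAAAAAAAAAAAAAAAAAAAAAAAAAAAAAAAAAAAAAAAAAAAAAAAAAAAAAAAAAAAAAAAAAAAAAAAAAAAAAAAAAAAAAAAAAAAAAAAAAAAAAAAAAAAAAAAAAAAAAAAAAAAAAAAAAAAAAAAAAAAAAAAAAAAAAAAAAAAAAAAAAAAAAAAAAAAAAAAAAAAAAAAAAAAAAAAAAAAAAAAAAAAAAAAAAAAAAAAAAAAAAAAAAAAAAAAAAAAAAAAAAAAAAAAAAAAAAAAAAAAAAAAAAAAAAAAAAAAAAAAAAAAAAAAAAAAAAAAAAAAAAAAAAAAAAAAAAAAAAAAAAAAAAAAAAAAAAAAAAAAAAAAAAAAAAAAAAAAAAAAAAAAAAAAAAAAAAAAAAAAAAAAAAAAAAAAAAAAAAAAAAAAAAAAAAAAAAAA="/>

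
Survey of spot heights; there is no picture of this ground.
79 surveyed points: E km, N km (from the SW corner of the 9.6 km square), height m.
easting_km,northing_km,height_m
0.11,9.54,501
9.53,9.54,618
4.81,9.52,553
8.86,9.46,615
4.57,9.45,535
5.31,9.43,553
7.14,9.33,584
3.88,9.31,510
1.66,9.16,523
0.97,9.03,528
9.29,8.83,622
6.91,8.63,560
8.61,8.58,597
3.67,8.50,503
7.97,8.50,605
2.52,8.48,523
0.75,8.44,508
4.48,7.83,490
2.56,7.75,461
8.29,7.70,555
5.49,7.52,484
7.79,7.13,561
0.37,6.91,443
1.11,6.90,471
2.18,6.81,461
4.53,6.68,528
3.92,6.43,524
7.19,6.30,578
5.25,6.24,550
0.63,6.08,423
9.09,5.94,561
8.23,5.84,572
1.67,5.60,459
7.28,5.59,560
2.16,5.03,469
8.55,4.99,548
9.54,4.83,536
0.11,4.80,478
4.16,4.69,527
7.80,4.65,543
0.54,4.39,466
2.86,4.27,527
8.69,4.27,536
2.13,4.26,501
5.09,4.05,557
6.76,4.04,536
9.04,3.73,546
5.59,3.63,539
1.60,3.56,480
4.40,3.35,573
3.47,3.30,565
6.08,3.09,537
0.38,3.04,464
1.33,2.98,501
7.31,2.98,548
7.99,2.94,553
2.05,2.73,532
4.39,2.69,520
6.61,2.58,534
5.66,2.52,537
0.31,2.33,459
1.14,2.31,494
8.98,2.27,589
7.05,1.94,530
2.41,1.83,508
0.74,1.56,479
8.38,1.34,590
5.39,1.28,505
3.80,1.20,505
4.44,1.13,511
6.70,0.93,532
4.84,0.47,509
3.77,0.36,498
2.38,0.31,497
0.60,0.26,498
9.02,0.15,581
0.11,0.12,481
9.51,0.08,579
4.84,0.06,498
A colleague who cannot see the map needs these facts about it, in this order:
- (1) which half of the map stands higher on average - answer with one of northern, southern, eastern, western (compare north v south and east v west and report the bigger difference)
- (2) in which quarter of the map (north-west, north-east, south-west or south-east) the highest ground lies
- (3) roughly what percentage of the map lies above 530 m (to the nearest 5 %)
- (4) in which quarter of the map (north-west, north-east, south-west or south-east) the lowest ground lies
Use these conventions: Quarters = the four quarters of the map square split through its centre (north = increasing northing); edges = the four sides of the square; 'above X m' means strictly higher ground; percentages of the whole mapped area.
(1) On average the eastern half of the map is the higher ground.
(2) Look to the north-east quarter for the highest ground.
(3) About 50 % of the map lies above 530 m.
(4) The lowest ground is in the north-west quarter.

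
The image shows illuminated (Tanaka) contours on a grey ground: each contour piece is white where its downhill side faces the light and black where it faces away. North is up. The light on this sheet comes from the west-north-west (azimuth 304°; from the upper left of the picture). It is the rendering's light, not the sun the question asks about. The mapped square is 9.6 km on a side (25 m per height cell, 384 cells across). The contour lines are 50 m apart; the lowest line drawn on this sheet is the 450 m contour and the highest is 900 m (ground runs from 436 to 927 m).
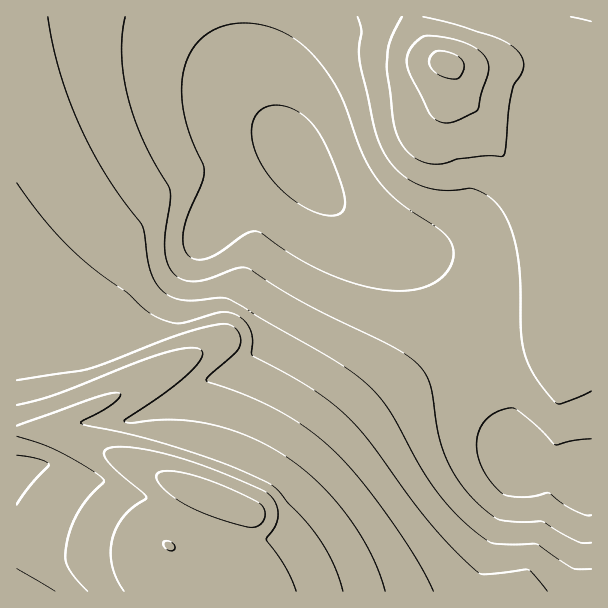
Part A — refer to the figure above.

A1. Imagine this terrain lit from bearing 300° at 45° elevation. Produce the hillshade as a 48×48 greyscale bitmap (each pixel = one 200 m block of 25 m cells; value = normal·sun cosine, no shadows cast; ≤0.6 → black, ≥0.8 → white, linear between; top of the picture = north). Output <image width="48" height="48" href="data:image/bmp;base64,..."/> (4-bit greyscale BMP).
<image width="48" height="48" href="data:image/bmp;base64,Qk32BAAAAAAAAHYAAAAoAAAAMAAAADAAAAABAAQAAAAAAIAEAAATCwAAEwsAABAAAAAAAAAAAAAAABEREQAiIiIAMzMzAERERABVVVUAZmZmAHd3dwCIiIgAmZmZAKqqqgC7u7sAzMzMAN3d3QDu7u4A////AHeJqqqpmIh3d3d3ZmZVVVVmZneauoZ4moiZqqqqmYh3d3d3ZmZVVVZmZneKu5d3mpmqq7u6qYh3d3d3ZmZlVVZmZneJu6d3mqqru7u7qYh3d3ZndmZmZmZmZmd5q7h4mqq7u7zMupiHdmQ0ZmZmZmZmZmd4q7l4iaq7u8zMy6mHd2QARmZmZmZmZmZ4m7qIiaq7vMzMy6mId3YgFnZmZmZmZmZnmrqIiaq7u8zLuqmIiIdAJnZmZmZVVVZmiruXiKq7u7u7uqmZmIdkV3dmZmVVVVVWeauXiKqqqqqqqqqpmHeId3dmZmVVVVVWeaqXd4iJmZmru7qYiJmId3d2ZmVVVEVVaJqXd2Z3iaq7u6mZqZiIh3d2ZmVVVERVaJqWZmZ5mru7qZqqmZiIh3d2ZmVVVERVZ5mGZpmZmZmZq7qpmZiIiHd3ZmVVVVVVV4mGVsu6l2VGiqqZmZiIiHd3dmZVVVVVZ4mGVf7tyoYxFHmZmZiIiId3dmZmVVVWZ5mGVd7//tqFIBR5mZiIiId3d3ZmZmZmaJmXVpq9///ahSAEeIiIiIh3d3d3d3d3eJqXZpmZrP//ynQQA3iIiIiId3d3d3d3iaqXZpmZmaz//sl0EAWIiIiIiIiIiIiIiaqXZoiZmZmc7/65YwBYiIiIiIiIiIiImruXZoiIiZmZnP/9tyBIiIiIiIiJmZmZmruXZoiIiIiIiKz/+1NoiIiIiJmZmZmZq7uXZoiIiIiIeJq964eIiIiIiZmZmZmZq7uXdoiIiIiHZom8y5iIiIiImZmZmZmaq7uXd4iIiIiHVWi925iIiIiJmZmZmqqqq7uXd4iIiIiGQ0es7biIiIiJmZmZqqqqu7qHd4iIiIh2MiSL3smIiIiJmZmZmZmau7qHd4iIiId2MQJq3tqHiIiZmZmZmZmau7l3d4iIh3d3QQBHvduHiIiZmZmZmZmau6l3d4iHd3d3UgAlm8qHiIiZmZmZiIiaqqh3eIh3d3d3ZBATeaqHiImZmZmIh3eJqpd3iHd3d3d3dTETWJmHiImZqpmHdmaJmYd3iHd3d3d3ZlMjRoh3iImaqqmHZVZ4mHZ3iHd3d3d2ZmVERnd3iImqqqmHZUVnh2Z3iHd3d3dmZmZlVmd3iJmru7qXZEVmZmZ4iHd3d3ZmZmZmZmd3iJmrzMuoZUVWVVZ4iHd3d2ZmZmZmZmd3iJmrzMypdVVVVFZ4iHd3dmZmZmZmZmd3iJq7zdy6hmVURFZ3iHd3dmZmZmZmZmd3iJqszd3Kl2VENFZ3d3d3ZmZmZmZmZmd3iJmrzd3LmGVDNFZ3d3d3ZmZmZmZmZmd3iJmrzd3Ll2QyNFZ3d3d2ZmZmZmZmZmd3iJmrzN3Ll1MiNFZnd3d2ZmZmZmZmZnd3iJmrzN3cuFMiNVZ3d3d2ZmZmZmZmZnd3iJmrzd7+23VEVmd3d3d2ZmZmZmZmZnd4iJmrvN7/65h3d3eIiHd2ZmZmZmZmZ3d4iJmqvN3ty6mZmIiIiHd2ZmZmZmZmZ3d4iImau8zLuqqqmZmZiA=="/>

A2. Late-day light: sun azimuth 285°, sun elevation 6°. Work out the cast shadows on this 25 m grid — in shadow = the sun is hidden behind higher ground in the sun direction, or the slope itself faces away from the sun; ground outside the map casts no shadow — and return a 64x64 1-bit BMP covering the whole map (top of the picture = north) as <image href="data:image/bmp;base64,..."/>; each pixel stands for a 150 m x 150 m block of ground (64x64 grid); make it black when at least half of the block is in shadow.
<image width="64" height="64" href="data:image/bmp;base64,Qk0+AgAAAAAAAD4AAAAoAAAAQAAAAEAAAAABAAEAAAAAAAACAAATCwAAEwsAAAIAAAAAAAAA////AAAAAAAAAAAAAAAAAAAAAAAAAAAAAAAAAAAAAAAAAAAAAAAAAAAAAAAAAAAAAAAAAAAAAAAAAAAf4AAAAAAAAB/gAAAAAAAAH8AAAAAAAAAfgAAAAAAAAA4AAAAAAAAACAAAAAAAAAAAAAAAAAAAAAAAAAAAAAAAAAAAAAAAAAAAAAAAAAAAAAAAAAAAAAAAAAAAAAAAAAAAAAAAAAA8AAAAAAAAAA8AAAAAAAAAA8AAAAAAAAAB+AAAAAAAAAB+AAAAAAAAAB+AAAAAAAAAB/AAAAAAAAAD/AAAAAAAAAD8AAAAAAAAAPgAAAAAAAAAcAAAAAAAAABgAAAAAAAAAAAAAAAAAAAAAAAAAAAAAAAAAAAAAAABgAAAAAAAAAPgAAAAAAAAA/AAAAAAAAAD+AAAAAAAAAP8AAAAAAAAA/wAAAAAAAAB/AAAAAAAAAH8AAAAAAAAAPwAAAAAAAAAfAAAAAAAAAA4AAAAAAAAAAAAAAAAAAAAAAAAAAAAAAAAAAAAAAAAAAAAAAAAAAAAAAAAAAAAAAAAAAAAAAAAAAAAAAAAAAAAAAAAAAAAAAAAAAAACAAAAAAAAAAcAAAAAAAAAB8AAAAAAAAAPwAAAAAAAAA/AAAAAAAAADwAAAAAAAAAAAAAAAAAAAAAAAAAAAAAAAAAAAAAAAAAAAAAAAAAAAAAAA=="/>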